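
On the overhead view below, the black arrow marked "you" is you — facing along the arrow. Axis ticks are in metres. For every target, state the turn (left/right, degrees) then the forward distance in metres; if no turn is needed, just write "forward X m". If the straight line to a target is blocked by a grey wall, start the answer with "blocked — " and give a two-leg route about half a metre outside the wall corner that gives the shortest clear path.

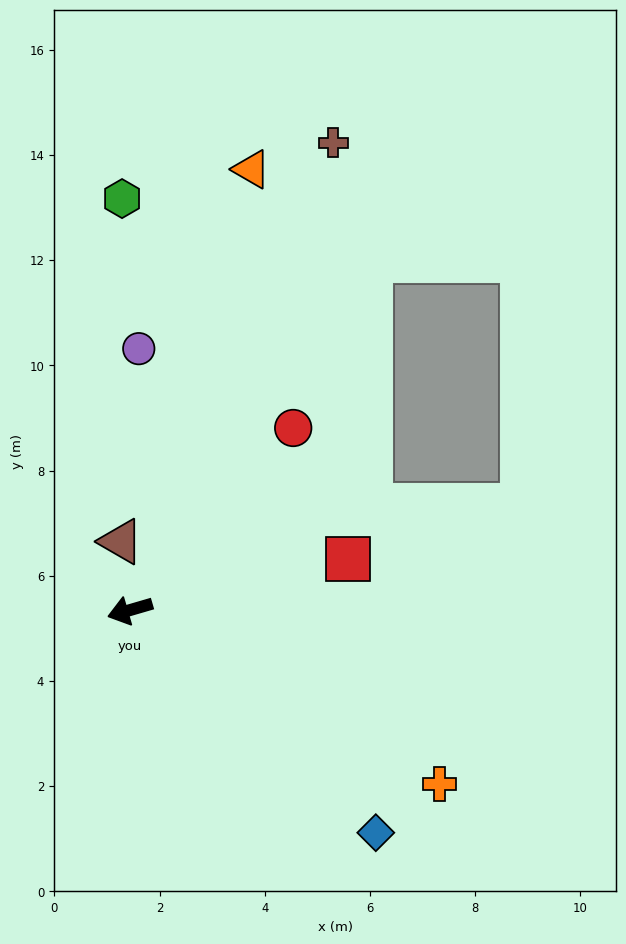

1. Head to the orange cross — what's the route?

turn left 134°, forward 6.7 m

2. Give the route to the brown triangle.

turn right 99°, forward 1.3 m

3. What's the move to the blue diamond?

turn left 122°, forward 6.3 m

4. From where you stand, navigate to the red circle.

turn right 148°, forward 4.6 m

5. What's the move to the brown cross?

turn right 130°, forward 9.7 m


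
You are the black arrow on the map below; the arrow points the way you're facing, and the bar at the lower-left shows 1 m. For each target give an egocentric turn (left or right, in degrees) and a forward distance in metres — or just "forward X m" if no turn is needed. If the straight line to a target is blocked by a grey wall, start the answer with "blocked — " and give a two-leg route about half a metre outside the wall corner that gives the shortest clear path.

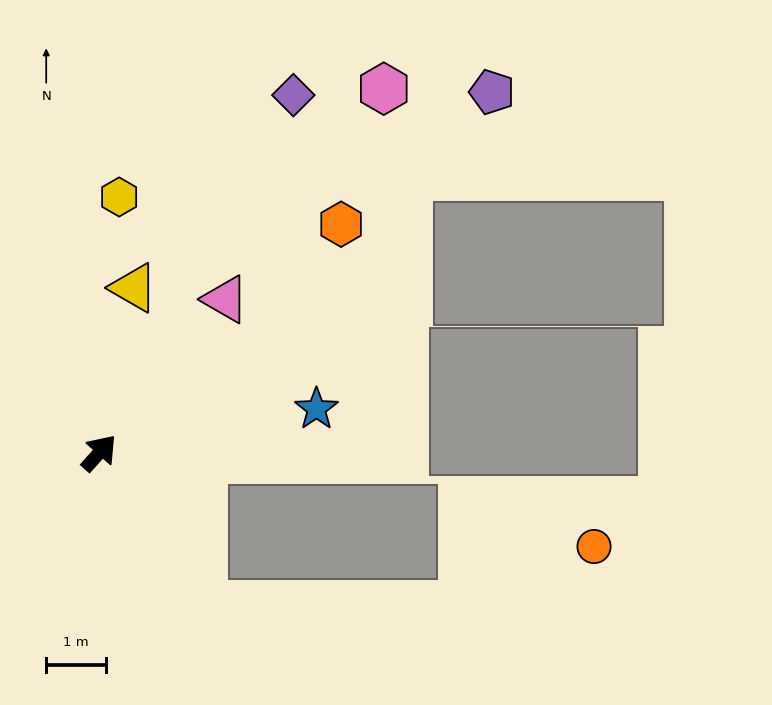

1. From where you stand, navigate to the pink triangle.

turn left 2°, forward 3.3 m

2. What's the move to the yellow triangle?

turn left 30°, forward 2.8 m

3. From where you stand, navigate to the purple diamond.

turn left 13°, forward 6.9 m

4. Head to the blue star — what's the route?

turn right 37°, forward 3.7 m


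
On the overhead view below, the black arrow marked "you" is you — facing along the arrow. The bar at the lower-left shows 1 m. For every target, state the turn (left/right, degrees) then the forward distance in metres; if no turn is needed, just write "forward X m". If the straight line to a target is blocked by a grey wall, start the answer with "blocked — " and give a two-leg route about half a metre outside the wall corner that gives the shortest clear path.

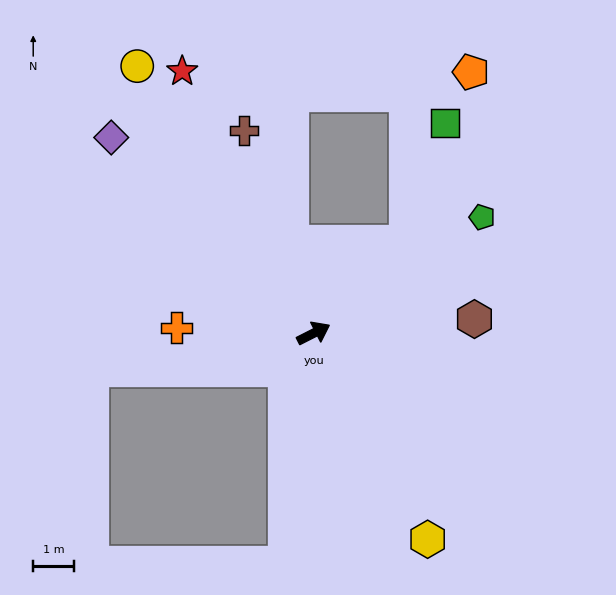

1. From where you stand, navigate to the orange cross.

turn left 151°, forward 3.4 m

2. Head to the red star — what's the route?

turn left 90°, forward 7.3 m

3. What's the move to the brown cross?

turn left 82°, forward 5.3 m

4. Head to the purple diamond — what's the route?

turn left 109°, forward 7.0 m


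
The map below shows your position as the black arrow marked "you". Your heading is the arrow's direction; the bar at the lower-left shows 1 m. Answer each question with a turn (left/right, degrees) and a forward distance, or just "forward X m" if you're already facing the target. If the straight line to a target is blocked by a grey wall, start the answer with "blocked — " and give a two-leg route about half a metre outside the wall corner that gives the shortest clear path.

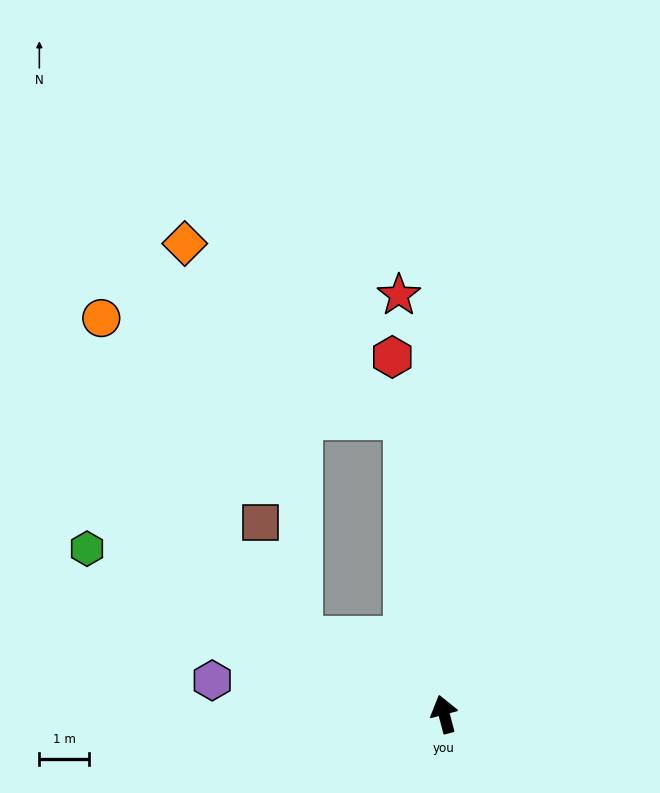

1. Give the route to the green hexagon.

turn left 50°, forward 7.9 m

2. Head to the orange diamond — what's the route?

blocked — turn right 7°, forward 6.0 m, then turn left 44°, forward 5.7 m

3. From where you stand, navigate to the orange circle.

blocked — turn right 7°, forward 6.0 m, then turn left 64°, forward 6.4 m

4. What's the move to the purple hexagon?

turn left 67°, forward 4.7 m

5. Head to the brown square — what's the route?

blocked — turn left 47°, forward 3.2 m, then turn right 42°, forward 2.5 m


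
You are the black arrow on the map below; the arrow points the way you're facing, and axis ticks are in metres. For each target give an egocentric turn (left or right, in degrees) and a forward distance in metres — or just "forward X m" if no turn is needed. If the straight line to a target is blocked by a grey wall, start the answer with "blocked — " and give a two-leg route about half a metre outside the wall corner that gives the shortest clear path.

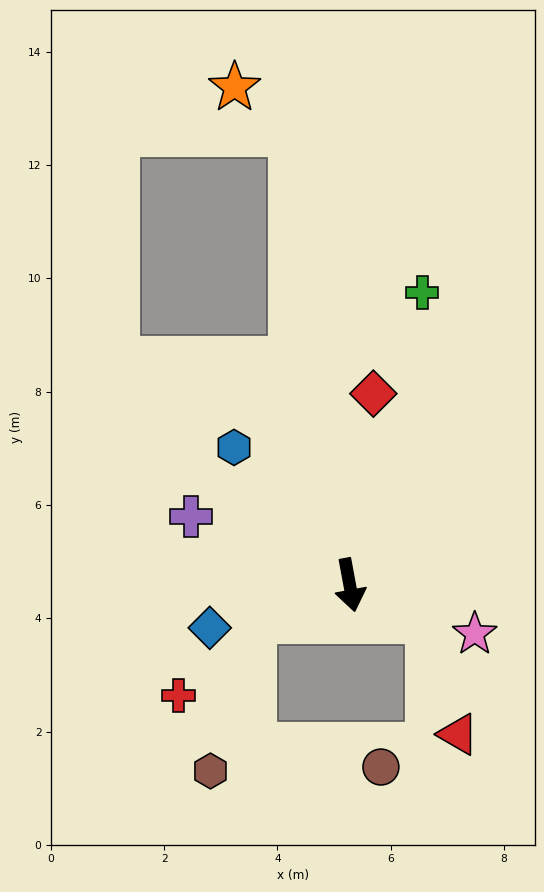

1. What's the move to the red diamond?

turn left 162°, forward 3.4 m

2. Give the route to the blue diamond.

turn right 83°, forward 2.6 m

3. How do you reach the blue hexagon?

turn right 150°, forward 3.2 m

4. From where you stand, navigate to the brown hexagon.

blocked — turn right 81°, forward 1.8 m, then turn left 55°, forward 2.8 m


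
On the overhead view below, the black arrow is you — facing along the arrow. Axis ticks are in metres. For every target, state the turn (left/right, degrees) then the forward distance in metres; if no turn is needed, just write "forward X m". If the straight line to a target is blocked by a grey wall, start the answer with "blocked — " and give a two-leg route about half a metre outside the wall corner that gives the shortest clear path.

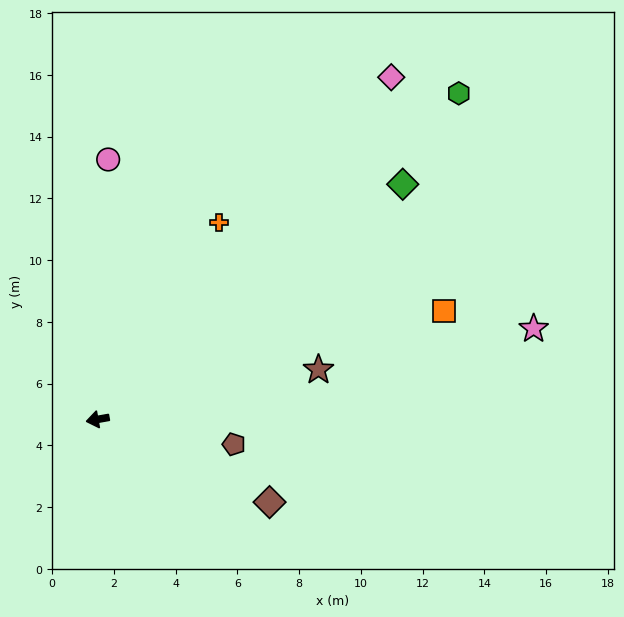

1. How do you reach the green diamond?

turn right 152°, forward 12.5 m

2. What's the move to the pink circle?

turn right 102°, forward 8.4 m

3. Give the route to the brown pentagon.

turn left 160°, forward 4.5 m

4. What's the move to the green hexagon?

turn right 148°, forward 15.8 m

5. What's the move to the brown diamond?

turn left 144°, forward 6.2 m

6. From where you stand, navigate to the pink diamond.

turn right 141°, forward 14.6 m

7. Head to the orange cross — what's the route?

turn right 132°, forward 7.5 m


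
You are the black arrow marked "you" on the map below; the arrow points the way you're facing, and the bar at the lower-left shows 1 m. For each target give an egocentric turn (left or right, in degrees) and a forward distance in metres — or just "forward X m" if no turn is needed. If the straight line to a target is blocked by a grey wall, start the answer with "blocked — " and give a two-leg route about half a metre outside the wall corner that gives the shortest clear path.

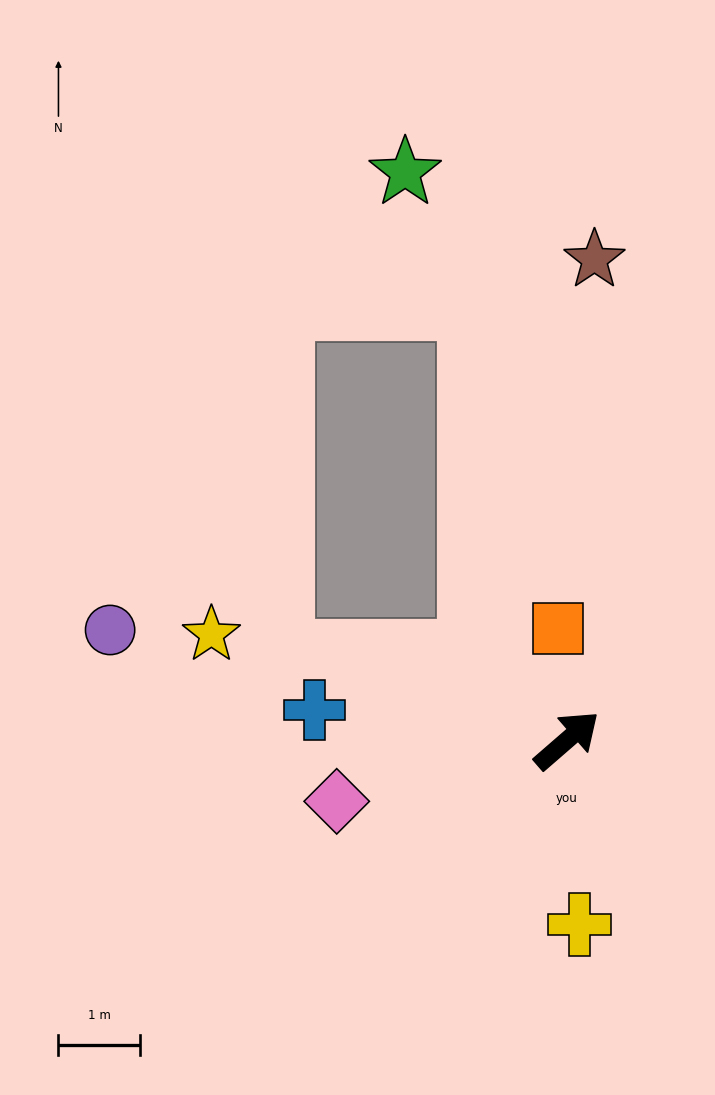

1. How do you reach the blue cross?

turn left 132°, forward 3.1 m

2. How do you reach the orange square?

turn left 54°, forward 1.4 m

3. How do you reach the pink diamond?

turn left 154°, forward 2.9 m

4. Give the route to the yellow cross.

turn right 127°, forward 2.3 m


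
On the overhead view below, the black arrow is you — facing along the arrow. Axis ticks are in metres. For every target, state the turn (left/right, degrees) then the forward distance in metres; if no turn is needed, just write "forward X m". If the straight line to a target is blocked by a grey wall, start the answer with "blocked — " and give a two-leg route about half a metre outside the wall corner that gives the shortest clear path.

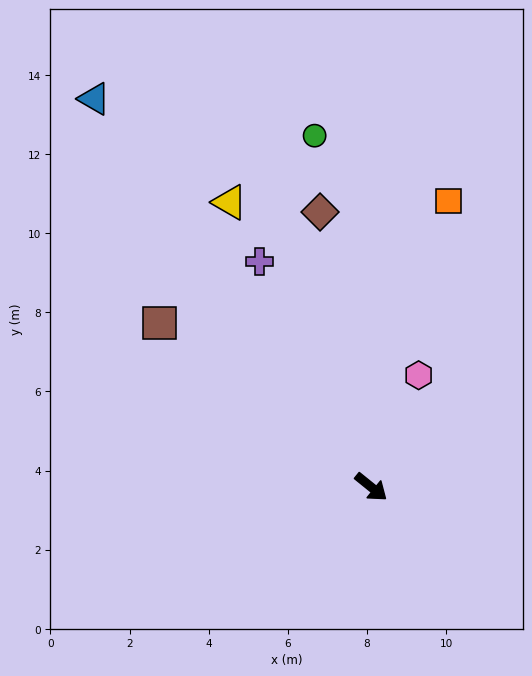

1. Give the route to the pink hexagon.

turn left 106°, forward 3.1 m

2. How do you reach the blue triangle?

turn left 164°, forward 12.0 m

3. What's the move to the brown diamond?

turn left 139°, forward 7.1 m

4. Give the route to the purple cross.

turn left 155°, forward 6.4 m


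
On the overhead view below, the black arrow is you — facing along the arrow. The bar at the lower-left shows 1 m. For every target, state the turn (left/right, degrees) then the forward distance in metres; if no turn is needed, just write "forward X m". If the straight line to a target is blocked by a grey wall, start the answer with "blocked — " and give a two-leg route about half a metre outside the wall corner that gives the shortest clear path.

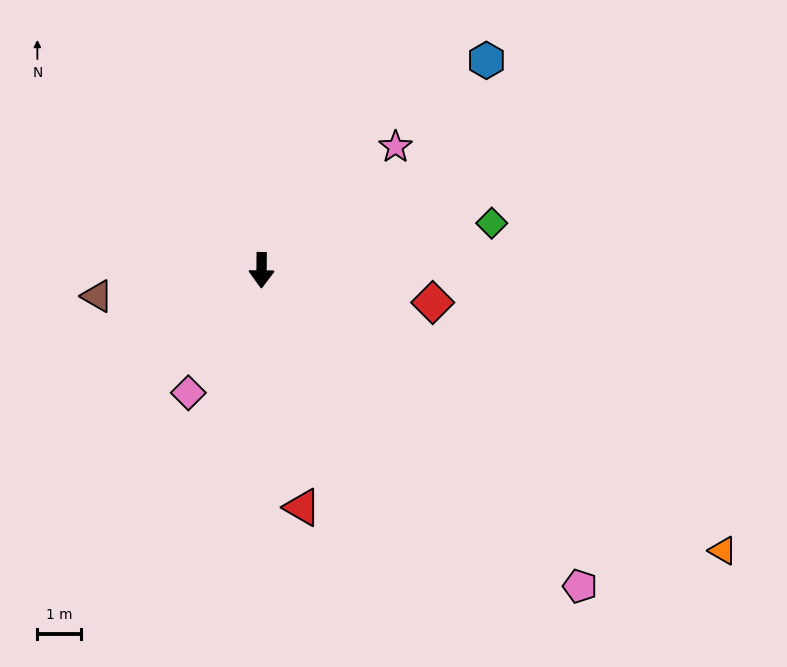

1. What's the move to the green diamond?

turn left 102°, forward 5.4 m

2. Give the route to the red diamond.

turn left 80°, forward 4.0 m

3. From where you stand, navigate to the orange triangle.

turn left 59°, forward 12.3 m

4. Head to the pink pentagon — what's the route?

turn left 46°, forward 10.2 m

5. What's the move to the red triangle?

turn left 10°, forward 5.5 m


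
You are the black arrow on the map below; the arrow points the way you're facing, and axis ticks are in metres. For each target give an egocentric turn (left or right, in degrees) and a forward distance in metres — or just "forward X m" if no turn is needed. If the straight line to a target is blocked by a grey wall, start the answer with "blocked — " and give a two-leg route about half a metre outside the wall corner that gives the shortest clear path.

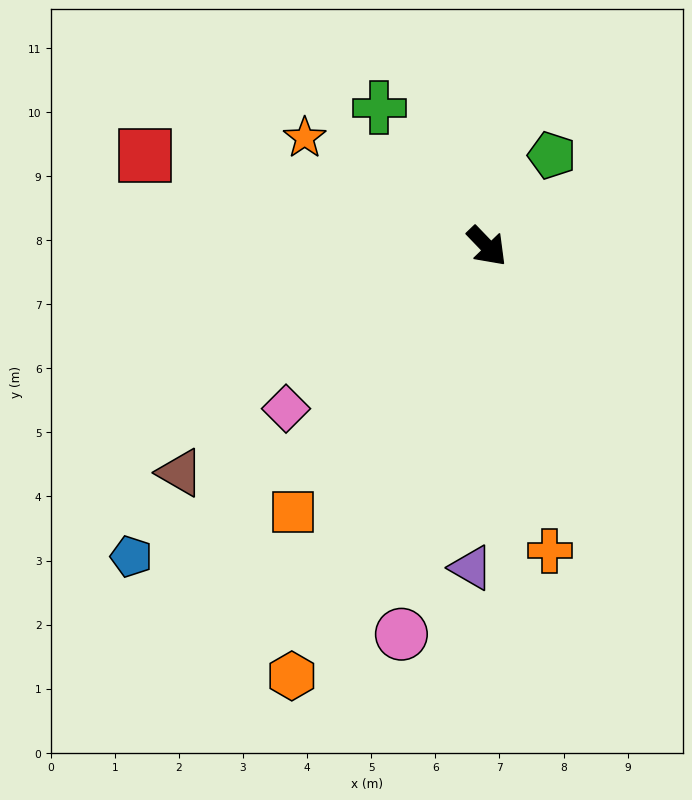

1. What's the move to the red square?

turn right 149°, forward 5.5 m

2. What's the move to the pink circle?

turn right 56°, forward 6.2 m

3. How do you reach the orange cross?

turn right 32°, forward 4.9 m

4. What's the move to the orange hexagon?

turn right 68°, forward 7.4 m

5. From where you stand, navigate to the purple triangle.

turn right 47°, forward 5.0 m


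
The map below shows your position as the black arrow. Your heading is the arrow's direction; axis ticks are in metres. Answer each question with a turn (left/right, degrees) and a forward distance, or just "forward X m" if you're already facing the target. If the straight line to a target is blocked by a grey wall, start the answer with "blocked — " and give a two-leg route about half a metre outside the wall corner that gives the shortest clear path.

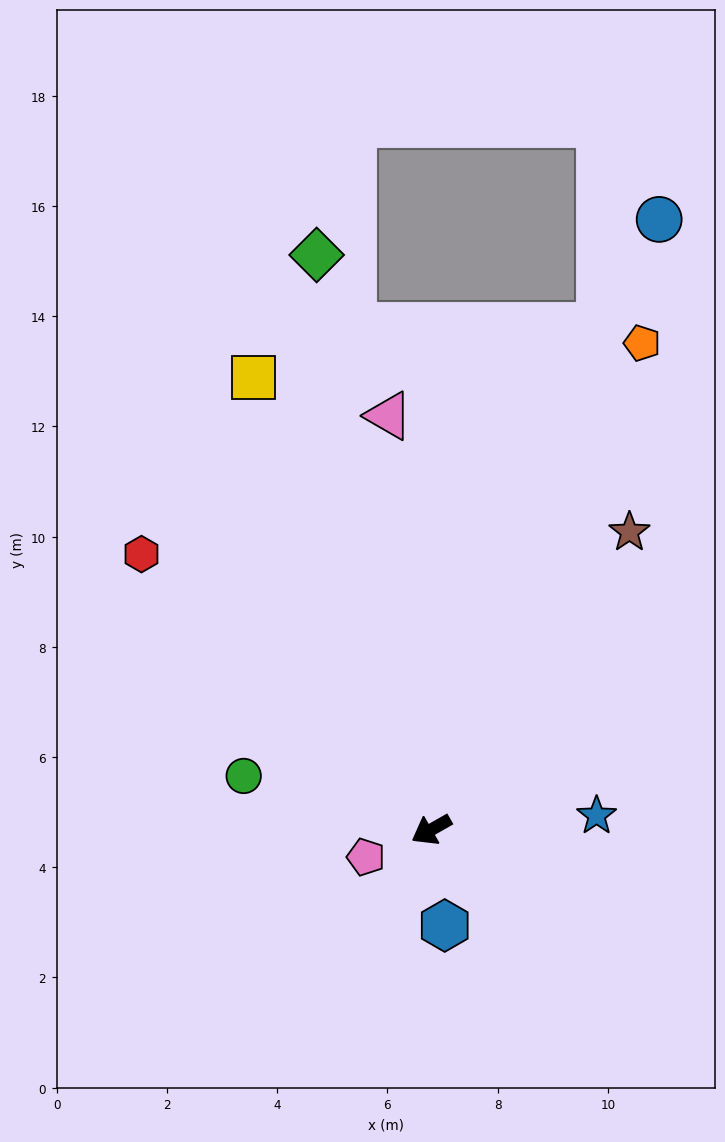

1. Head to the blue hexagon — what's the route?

turn left 68°, forward 1.8 m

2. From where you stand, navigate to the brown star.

turn right 153°, forward 6.5 m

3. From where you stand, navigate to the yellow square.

turn right 98°, forward 8.8 m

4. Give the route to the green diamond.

turn right 108°, forward 10.6 m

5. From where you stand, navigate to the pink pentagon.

turn right 7°, forward 1.3 m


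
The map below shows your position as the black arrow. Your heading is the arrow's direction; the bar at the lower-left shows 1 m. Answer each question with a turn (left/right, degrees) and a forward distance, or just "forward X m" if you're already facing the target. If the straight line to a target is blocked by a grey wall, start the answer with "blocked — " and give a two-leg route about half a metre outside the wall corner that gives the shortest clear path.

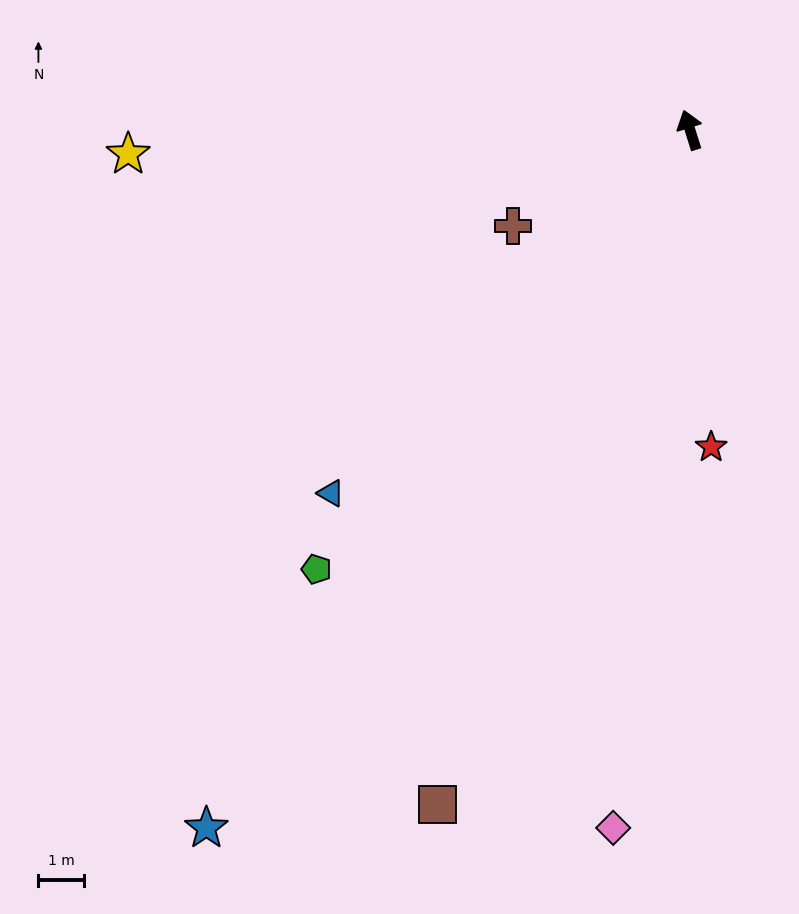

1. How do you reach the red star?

turn left 166°, forward 7.0 m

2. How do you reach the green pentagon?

turn left 122°, forward 12.7 m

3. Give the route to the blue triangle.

turn left 118°, forward 11.2 m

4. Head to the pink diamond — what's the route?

turn left 156°, forward 15.4 m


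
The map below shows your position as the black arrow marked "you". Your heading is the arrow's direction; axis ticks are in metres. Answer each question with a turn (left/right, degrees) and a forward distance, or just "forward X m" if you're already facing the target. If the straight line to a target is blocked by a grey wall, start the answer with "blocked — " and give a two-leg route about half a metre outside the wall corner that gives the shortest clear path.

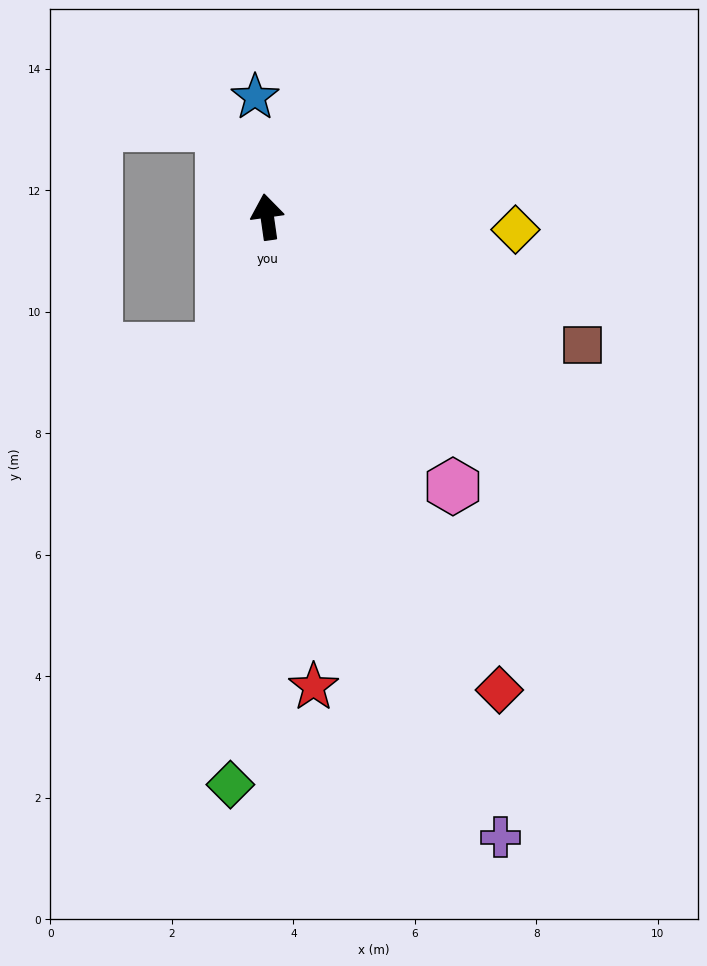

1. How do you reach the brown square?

turn right 120°, forward 5.6 m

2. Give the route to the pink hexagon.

turn right 154°, forward 5.4 m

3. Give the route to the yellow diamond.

turn right 101°, forward 4.1 m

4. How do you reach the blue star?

turn right 2°, forward 2.0 m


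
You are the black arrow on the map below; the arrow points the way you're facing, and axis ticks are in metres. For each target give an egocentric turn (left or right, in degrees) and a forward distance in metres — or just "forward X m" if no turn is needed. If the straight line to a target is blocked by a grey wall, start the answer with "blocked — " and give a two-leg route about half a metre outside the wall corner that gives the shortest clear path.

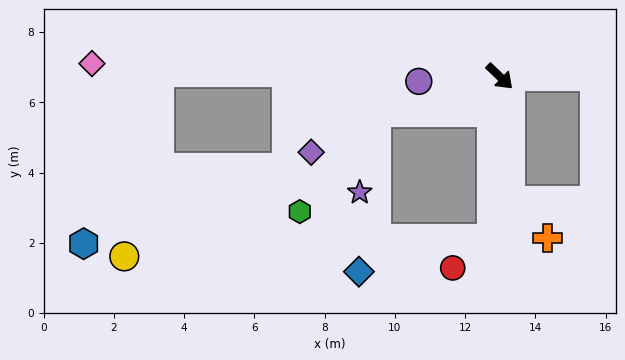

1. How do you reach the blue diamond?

blocked — turn right 49°, forward 4.6 m, then turn right 73°, forward 3.9 m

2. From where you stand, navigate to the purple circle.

turn right 133°, forward 2.3 m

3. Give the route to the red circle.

blocked — turn right 49°, forward 4.6 m, then turn right 51°, forward 1.4 m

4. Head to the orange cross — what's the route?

blocked — turn right 42°, forward 3.6 m, then turn left 41°, forward 1.5 m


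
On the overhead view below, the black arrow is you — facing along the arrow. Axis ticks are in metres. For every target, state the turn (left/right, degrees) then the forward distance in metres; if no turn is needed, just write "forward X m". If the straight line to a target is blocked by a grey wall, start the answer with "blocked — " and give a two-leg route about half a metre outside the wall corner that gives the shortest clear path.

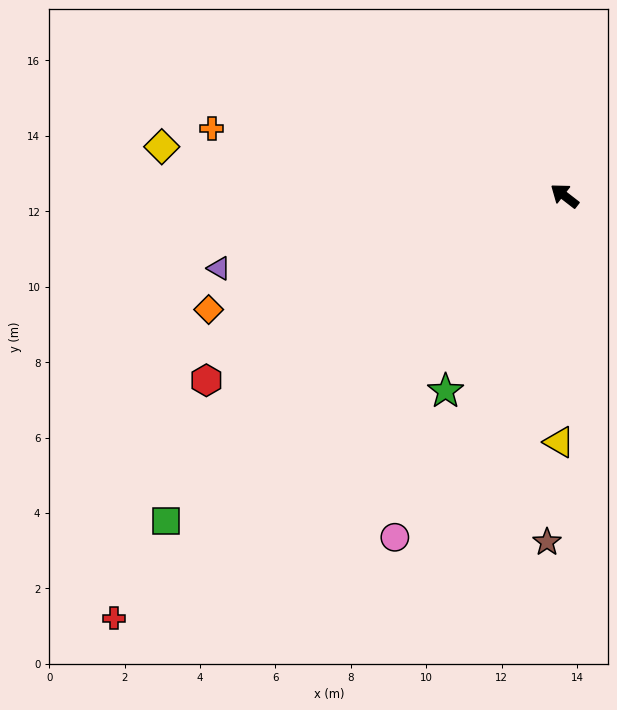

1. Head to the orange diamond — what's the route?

turn left 55°, forward 9.9 m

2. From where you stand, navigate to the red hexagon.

turn left 65°, forward 10.7 m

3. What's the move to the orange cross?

turn left 27°, forward 9.5 m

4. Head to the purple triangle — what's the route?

turn left 50°, forward 9.4 m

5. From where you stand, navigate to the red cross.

turn left 81°, forward 16.4 m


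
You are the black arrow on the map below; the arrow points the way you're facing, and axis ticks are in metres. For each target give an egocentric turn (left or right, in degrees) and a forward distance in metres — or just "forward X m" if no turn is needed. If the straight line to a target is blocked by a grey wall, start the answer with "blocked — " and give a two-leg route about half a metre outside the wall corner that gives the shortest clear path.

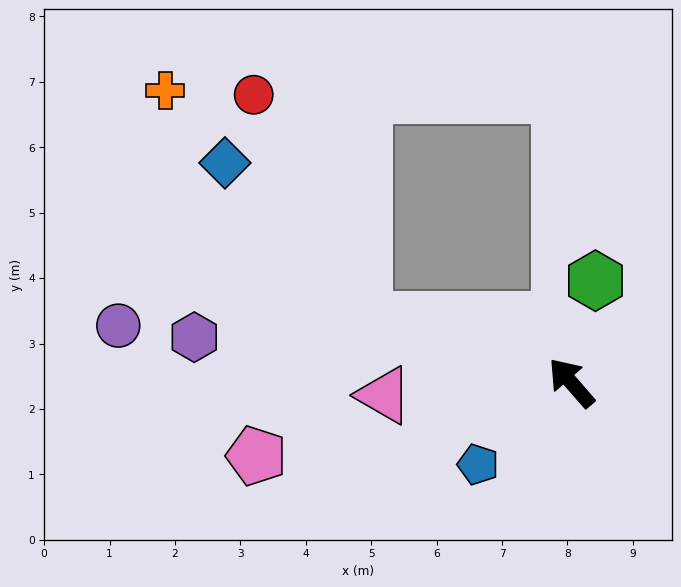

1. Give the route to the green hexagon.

turn right 54°, forward 1.6 m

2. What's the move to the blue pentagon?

turn left 90°, forward 1.9 m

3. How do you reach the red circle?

blocked — turn left 32°, forward 3.3 m, then turn right 47°, forward 3.8 m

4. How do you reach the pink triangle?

turn left 53°, forward 2.9 m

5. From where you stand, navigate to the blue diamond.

blocked — turn left 32°, forward 3.3 m, then turn right 31°, forward 3.2 m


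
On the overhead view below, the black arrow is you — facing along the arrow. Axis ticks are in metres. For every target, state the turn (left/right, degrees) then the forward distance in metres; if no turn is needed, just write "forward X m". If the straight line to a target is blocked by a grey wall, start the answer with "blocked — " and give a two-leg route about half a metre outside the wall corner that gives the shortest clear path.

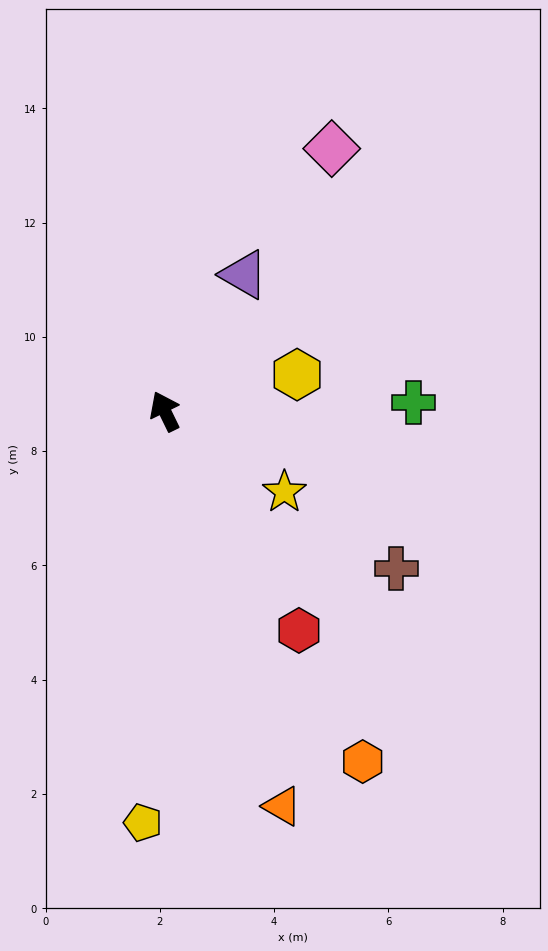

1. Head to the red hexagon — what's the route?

turn right 175°, forward 4.5 m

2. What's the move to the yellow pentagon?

turn left 151°, forward 7.2 m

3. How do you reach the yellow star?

turn right 150°, forward 2.5 m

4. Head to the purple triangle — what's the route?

turn right 56°, forward 2.8 m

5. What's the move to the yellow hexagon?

turn right 101°, forward 2.4 m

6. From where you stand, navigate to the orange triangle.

turn left 171°, forward 7.2 m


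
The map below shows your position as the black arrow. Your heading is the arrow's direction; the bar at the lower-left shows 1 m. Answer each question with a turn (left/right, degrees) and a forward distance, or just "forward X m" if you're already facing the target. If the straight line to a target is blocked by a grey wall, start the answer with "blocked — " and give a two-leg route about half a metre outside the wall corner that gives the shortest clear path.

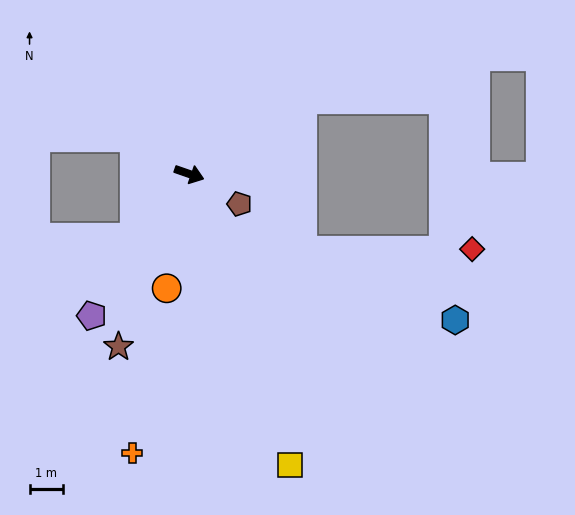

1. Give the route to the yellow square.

turn right 52°, forward 9.1 m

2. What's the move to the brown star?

turn right 93°, forward 5.5 m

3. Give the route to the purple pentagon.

turn right 105°, forward 5.1 m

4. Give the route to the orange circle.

turn right 82°, forward 3.4 m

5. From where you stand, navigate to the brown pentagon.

turn right 12°, forward 1.7 m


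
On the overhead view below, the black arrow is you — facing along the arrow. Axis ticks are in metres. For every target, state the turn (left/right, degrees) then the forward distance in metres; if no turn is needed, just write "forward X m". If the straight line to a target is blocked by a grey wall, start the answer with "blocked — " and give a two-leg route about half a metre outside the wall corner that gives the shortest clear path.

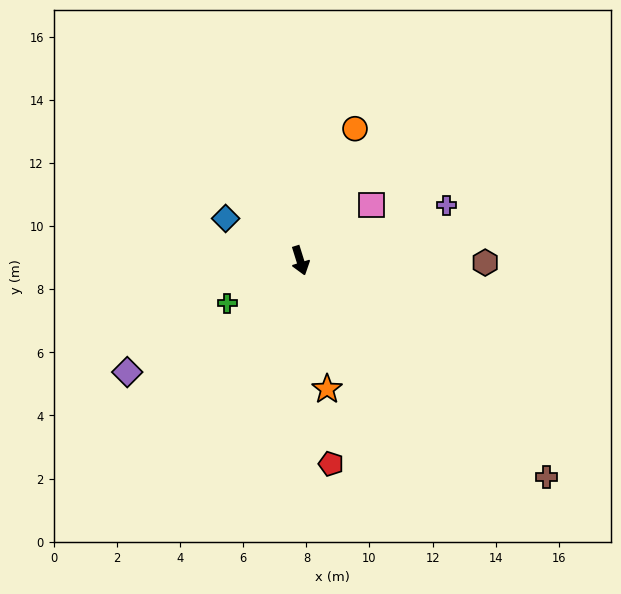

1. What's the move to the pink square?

turn left 110°, forward 2.9 m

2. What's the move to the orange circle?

turn left 140°, forward 4.5 m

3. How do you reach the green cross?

turn right 77°, forward 2.7 m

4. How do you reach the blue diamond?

turn right 137°, forward 2.7 m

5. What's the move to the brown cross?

turn left 31°, forward 10.4 m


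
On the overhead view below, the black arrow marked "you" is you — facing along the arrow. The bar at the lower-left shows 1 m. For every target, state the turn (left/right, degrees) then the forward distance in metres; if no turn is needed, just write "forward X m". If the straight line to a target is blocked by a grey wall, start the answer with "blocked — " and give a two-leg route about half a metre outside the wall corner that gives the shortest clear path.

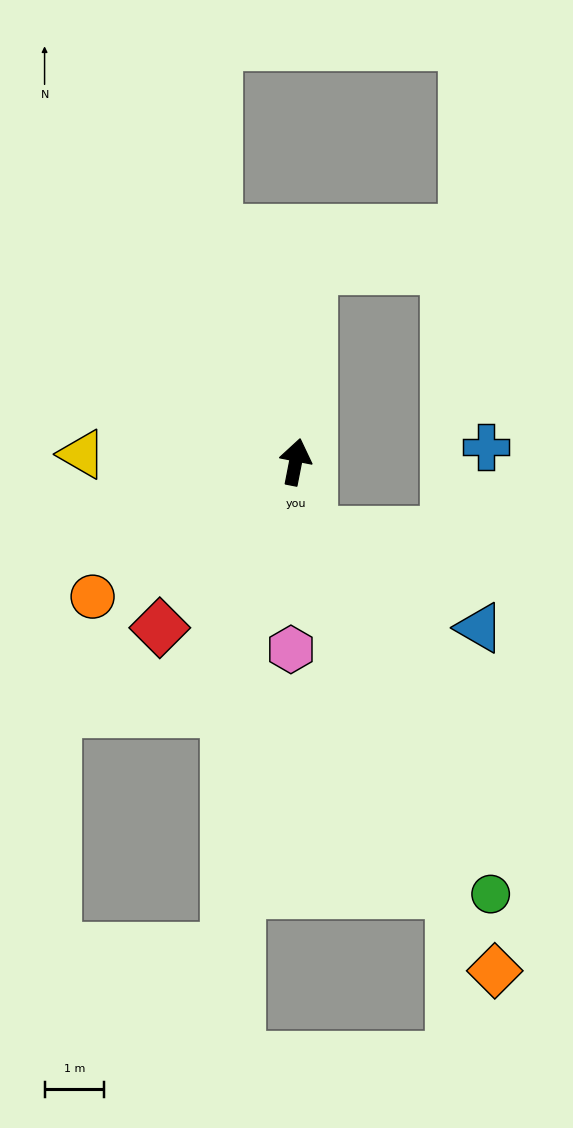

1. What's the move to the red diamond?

turn left 152°, forward 3.6 m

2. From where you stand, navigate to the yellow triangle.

turn left 99°, forward 3.6 m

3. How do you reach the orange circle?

turn left 135°, forward 4.1 m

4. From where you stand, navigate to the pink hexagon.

turn right 170°, forward 3.2 m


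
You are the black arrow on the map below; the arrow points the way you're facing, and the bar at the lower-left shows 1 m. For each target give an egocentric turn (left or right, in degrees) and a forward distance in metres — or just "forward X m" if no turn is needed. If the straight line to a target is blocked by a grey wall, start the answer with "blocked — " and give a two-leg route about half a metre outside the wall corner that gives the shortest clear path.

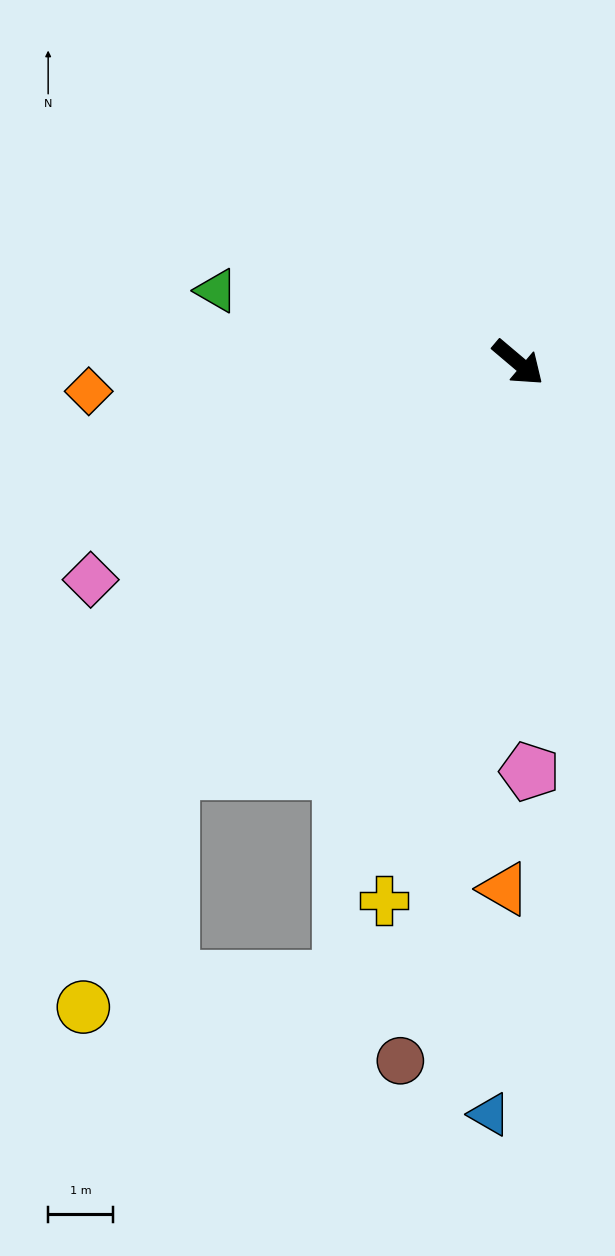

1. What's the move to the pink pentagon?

turn right 48°, forward 6.3 m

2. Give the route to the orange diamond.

turn right 136°, forward 6.6 m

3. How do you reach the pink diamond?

turn right 113°, forward 7.3 m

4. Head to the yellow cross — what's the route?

turn right 64°, forward 8.5 m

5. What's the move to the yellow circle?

blocked — turn right 90°, forward 8.2 m, then turn left 20°, forward 3.9 m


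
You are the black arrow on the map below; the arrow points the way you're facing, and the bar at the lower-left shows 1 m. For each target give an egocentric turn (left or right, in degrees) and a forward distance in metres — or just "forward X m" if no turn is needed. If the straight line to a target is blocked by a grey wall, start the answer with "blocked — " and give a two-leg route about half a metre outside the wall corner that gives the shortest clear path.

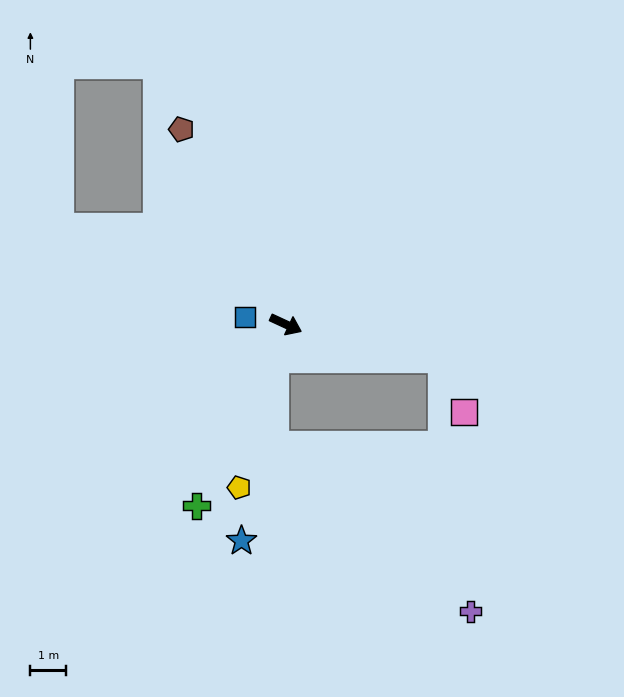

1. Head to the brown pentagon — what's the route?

turn left 143°, forward 6.2 m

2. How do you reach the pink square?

blocked — turn left 13°, forward 4.5 m, then turn right 57°, forward 1.6 m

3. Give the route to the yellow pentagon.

turn right 81°, forward 4.7 m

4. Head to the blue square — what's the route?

turn right 165°, forward 1.2 m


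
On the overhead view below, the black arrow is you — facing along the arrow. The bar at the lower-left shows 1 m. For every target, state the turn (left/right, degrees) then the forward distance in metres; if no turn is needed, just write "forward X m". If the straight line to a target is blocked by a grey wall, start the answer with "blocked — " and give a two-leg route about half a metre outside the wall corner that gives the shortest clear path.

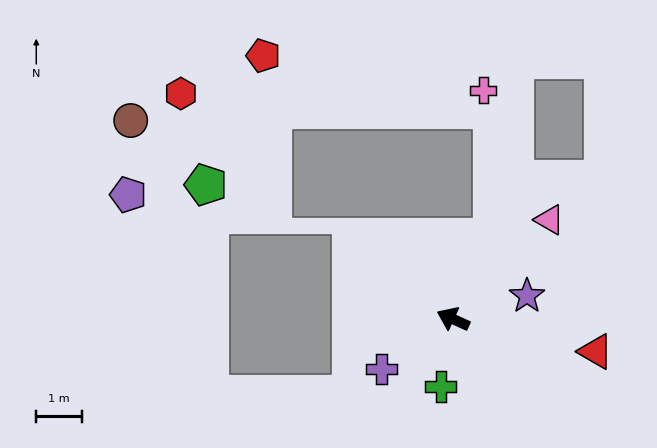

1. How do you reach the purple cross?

turn left 59°, forward 1.9 m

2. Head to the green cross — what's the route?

turn left 104°, forward 1.5 m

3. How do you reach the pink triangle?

turn right 110°, forward 3.0 m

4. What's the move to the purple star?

turn right 138°, forward 1.7 m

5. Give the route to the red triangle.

turn right 168°, forward 3.2 m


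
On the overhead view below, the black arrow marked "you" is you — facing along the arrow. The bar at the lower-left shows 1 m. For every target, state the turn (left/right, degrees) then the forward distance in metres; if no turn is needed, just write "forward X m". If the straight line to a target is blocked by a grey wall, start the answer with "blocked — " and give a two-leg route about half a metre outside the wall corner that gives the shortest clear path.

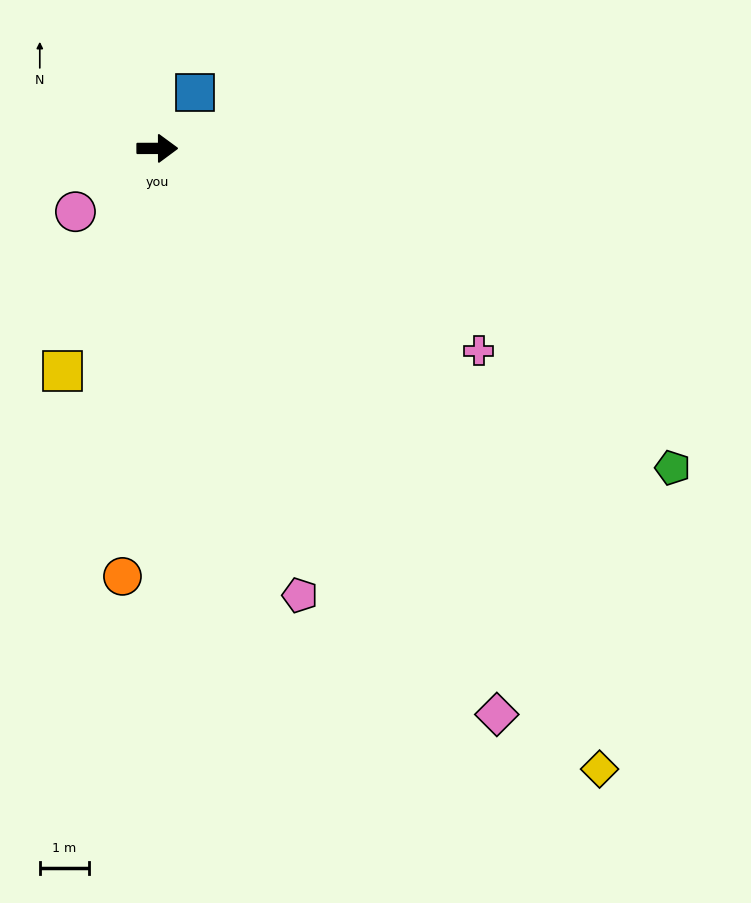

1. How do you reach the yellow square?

turn right 113°, forward 4.9 m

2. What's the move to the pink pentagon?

turn right 72°, forward 9.5 m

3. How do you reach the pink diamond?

turn right 59°, forward 13.3 m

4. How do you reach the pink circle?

turn right 142°, forward 2.1 m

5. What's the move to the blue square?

turn left 56°, forward 1.4 m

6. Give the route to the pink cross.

turn right 32°, forward 7.7 m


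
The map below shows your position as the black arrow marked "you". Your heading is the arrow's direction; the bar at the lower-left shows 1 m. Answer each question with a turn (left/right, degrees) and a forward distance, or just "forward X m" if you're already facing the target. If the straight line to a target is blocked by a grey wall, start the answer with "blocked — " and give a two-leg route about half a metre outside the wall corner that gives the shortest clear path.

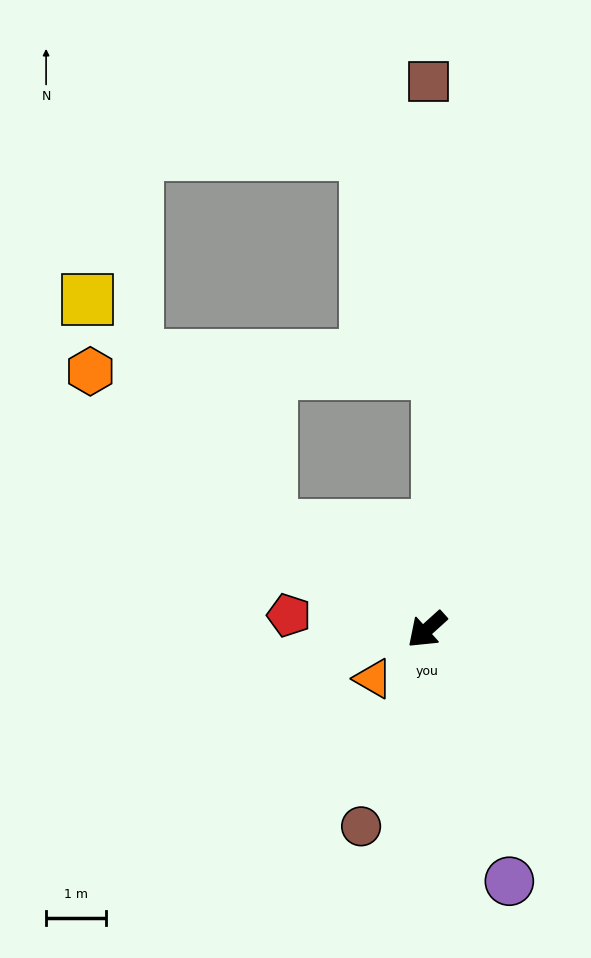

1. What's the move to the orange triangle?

forward 1.2 m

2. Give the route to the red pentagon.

turn right 48°, forward 2.3 m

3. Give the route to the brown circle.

turn left 29°, forward 3.5 m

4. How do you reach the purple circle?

turn left 66°, forward 4.4 m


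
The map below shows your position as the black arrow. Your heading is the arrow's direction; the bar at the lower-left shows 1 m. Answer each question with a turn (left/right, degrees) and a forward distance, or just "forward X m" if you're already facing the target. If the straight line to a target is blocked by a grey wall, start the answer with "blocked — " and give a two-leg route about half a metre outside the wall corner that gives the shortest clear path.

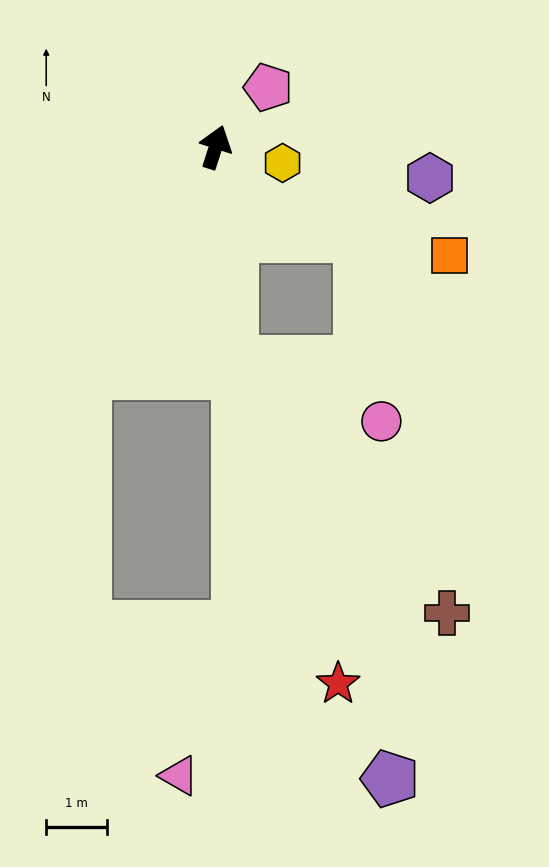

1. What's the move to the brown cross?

blocked — turn right 158°, forward 3.5 m, then turn left 36°, forward 5.4 m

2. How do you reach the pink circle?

blocked — turn right 158°, forward 3.5 m, then turn left 64°, forward 2.6 m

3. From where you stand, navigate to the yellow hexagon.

turn right 86°, forward 1.1 m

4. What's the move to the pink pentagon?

turn right 24°, forward 1.3 m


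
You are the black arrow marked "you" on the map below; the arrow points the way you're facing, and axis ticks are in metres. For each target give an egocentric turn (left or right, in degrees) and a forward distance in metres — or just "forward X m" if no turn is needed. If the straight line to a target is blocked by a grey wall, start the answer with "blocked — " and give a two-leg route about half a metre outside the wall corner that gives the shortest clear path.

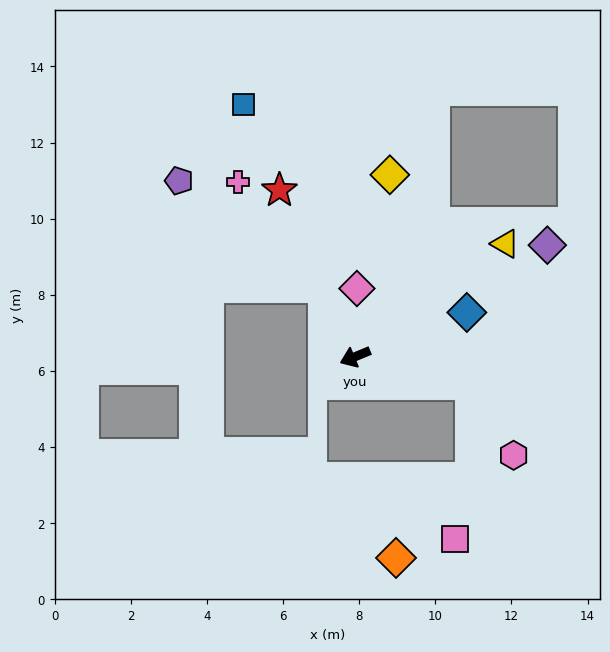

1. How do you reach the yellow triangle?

turn right 165°, forward 4.9 m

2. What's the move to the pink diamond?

turn right 114°, forward 1.8 m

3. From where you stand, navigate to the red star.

turn right 88°, forward 4.8 m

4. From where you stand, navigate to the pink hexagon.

blocked — turn left 144°, forward 3.1 m, then turn right 46°, forward 2.2 m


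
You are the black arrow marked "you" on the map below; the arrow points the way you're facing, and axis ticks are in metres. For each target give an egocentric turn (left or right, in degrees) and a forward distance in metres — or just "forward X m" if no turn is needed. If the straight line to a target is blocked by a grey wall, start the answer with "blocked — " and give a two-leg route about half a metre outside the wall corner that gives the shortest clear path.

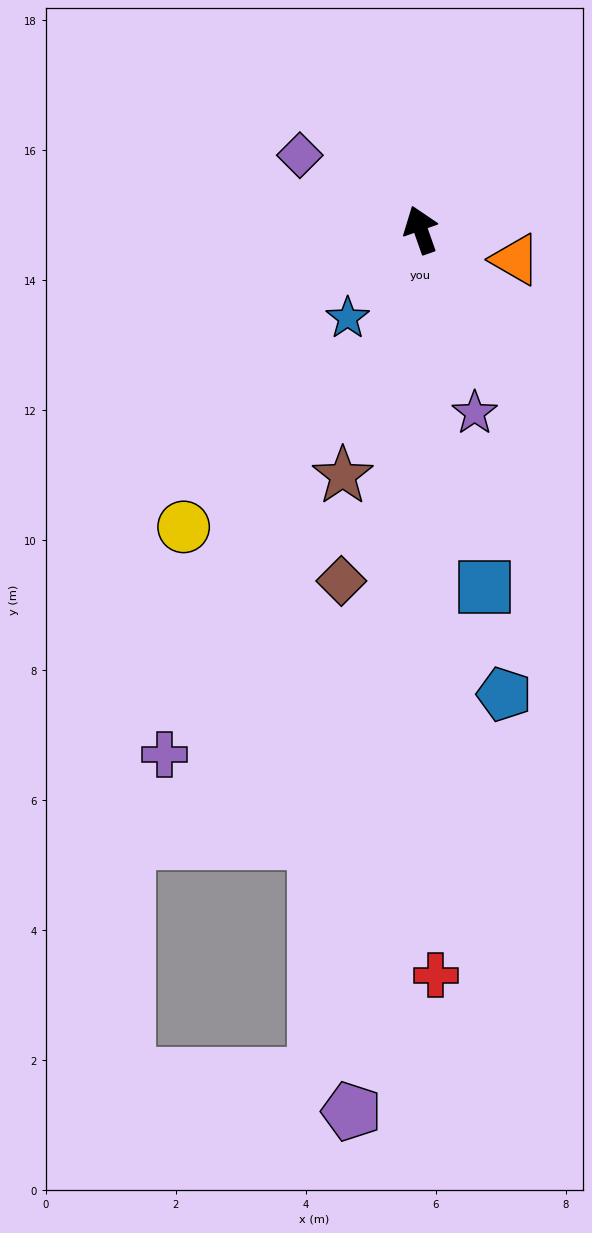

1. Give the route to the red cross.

turn left 162°, forward 11.5 m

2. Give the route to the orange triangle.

turn right 127°, forward 1.5 m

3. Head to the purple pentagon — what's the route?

turn left 156°, forward 13.6 m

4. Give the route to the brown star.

turn left 143°, forward 4.0 m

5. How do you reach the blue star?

turn left 121°, forward 1.8 m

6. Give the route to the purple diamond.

turn left 39°, forward 2.2 m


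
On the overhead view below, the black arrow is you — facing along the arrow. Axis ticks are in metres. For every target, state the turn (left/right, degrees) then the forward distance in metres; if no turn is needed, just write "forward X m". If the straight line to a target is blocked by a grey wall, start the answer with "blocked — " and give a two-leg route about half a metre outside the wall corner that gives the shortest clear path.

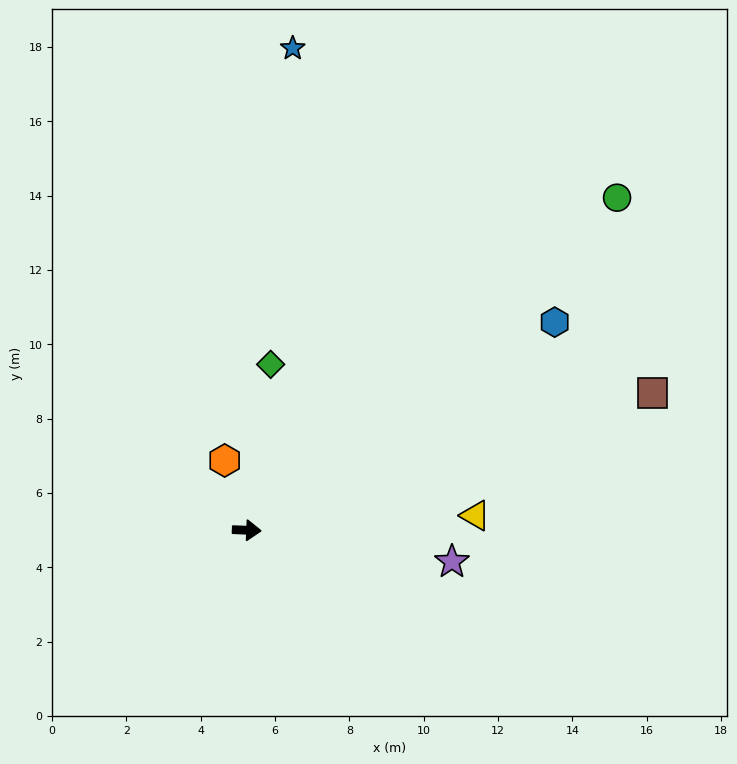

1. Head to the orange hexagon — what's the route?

turn left 110°, forward 2.0 m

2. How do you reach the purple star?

turn right 6°, forward 5.6 m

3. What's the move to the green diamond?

turn left 84°, forward 4.5 m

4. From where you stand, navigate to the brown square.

turn left 21°, forward 11.5 m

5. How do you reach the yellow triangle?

turn left 6°, forward 6.2 m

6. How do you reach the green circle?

turn left 44°, forward 13.4 m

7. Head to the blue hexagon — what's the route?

turn left 36°, forward 10.0 m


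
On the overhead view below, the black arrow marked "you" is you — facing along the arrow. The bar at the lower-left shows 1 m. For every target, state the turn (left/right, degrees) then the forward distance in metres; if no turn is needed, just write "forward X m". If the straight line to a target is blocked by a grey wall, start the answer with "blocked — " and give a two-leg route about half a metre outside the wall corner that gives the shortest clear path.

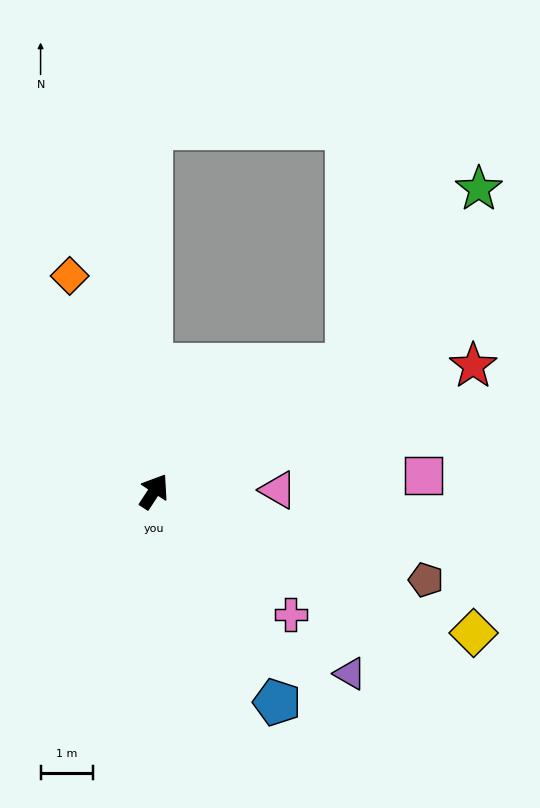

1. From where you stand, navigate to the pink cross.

turn right 99°, forward 3.5 m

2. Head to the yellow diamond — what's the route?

turn right 81°, forward 6.6 m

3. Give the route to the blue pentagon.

turn right 117°, forward 4.6 m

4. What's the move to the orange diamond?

turn left 55°, forward 4.4 m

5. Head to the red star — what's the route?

turn right 35°, forward 6.5 m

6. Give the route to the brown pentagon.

turn right 75°, forward 5.4 m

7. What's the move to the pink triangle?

turn right 56°, forward 2.4 m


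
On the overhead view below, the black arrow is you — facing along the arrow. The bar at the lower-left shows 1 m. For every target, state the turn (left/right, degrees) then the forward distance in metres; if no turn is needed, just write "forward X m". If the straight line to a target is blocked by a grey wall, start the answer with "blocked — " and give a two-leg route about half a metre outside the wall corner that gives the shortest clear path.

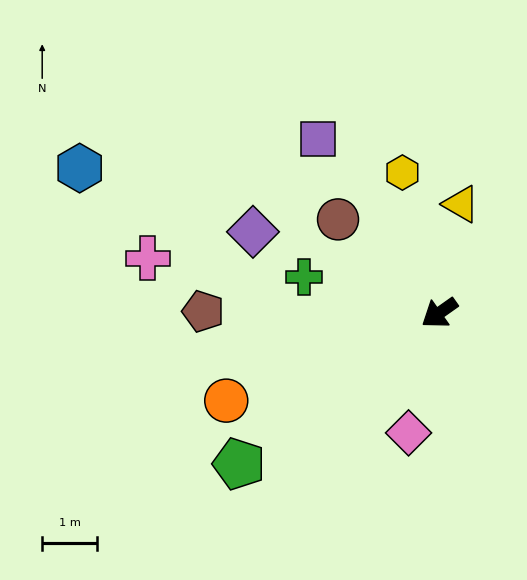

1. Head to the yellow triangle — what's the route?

turn right 136°, forward 2.0 m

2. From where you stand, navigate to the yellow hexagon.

turn right 110°, forward 2.6 m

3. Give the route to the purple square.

turn right 90°, forward 3.8 m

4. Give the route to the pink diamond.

turn left 40°, forward 2.2 m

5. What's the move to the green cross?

turn right 50°, forward 2.5 m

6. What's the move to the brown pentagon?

turn right 36°, forward 4.3 m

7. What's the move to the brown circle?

turn right 78°, forward 2.5 m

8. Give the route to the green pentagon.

forward 4.5 m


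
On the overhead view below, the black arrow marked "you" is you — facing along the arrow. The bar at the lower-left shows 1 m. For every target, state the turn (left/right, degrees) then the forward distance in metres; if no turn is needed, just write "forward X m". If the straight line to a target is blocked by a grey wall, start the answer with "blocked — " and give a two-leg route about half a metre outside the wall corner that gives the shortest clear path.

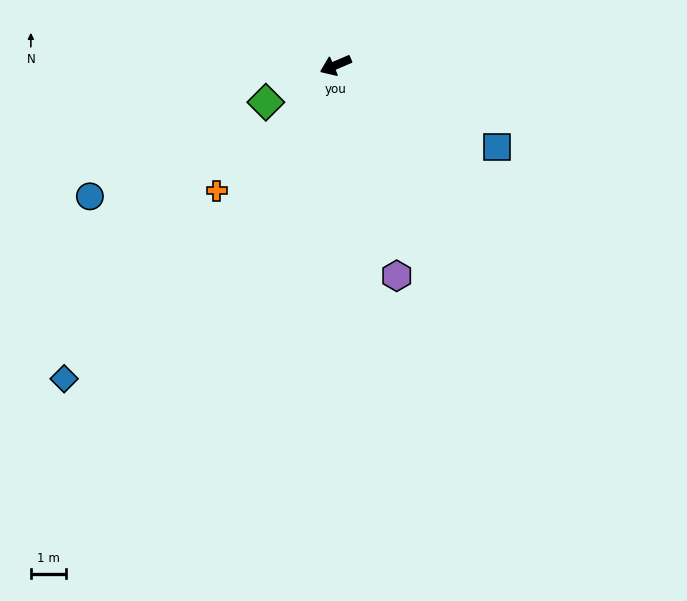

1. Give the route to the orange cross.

turn left 23°, forward 4.9 m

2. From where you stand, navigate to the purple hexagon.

turn left 83°, forward 6.2 m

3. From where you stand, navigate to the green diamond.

turn left 5°, forward 2.2 m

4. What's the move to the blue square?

turn left 130°, forward 5.1 m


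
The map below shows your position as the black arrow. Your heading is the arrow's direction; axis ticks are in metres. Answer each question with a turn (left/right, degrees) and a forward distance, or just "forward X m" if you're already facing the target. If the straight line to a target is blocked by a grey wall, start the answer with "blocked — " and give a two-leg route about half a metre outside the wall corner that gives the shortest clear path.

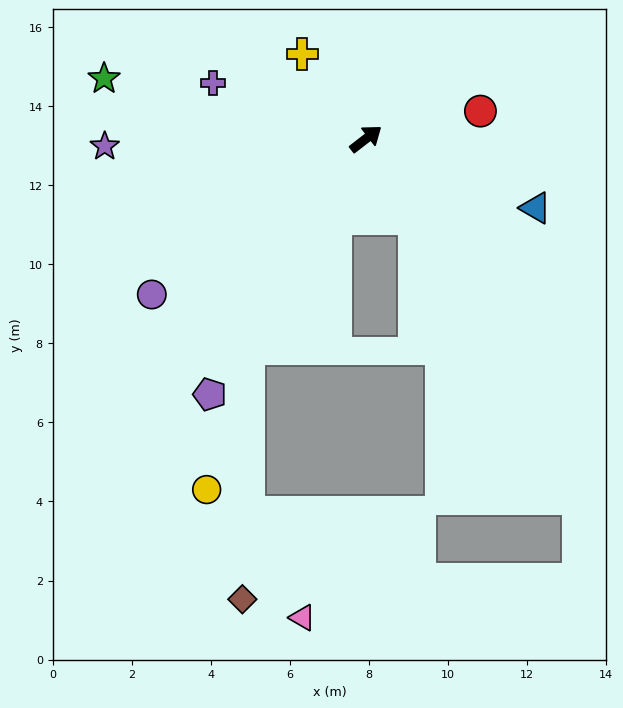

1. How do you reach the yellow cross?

turn left 89°, forward 2.7 m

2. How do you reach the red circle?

turn right 24°, forward 3.0 m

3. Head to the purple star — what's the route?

turn left 144°, forward 6.6 m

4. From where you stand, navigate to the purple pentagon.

turn right 159°, forward 7.6 m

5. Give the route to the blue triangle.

turn right 60°, forward 4.6 m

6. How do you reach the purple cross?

turn left 122°, forward 4.1 m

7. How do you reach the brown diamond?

blocked — turn right 157°, forward 6.1 m, then turn left 28°, forward 6.3 m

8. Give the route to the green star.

turn left 129°, forward 6.8 m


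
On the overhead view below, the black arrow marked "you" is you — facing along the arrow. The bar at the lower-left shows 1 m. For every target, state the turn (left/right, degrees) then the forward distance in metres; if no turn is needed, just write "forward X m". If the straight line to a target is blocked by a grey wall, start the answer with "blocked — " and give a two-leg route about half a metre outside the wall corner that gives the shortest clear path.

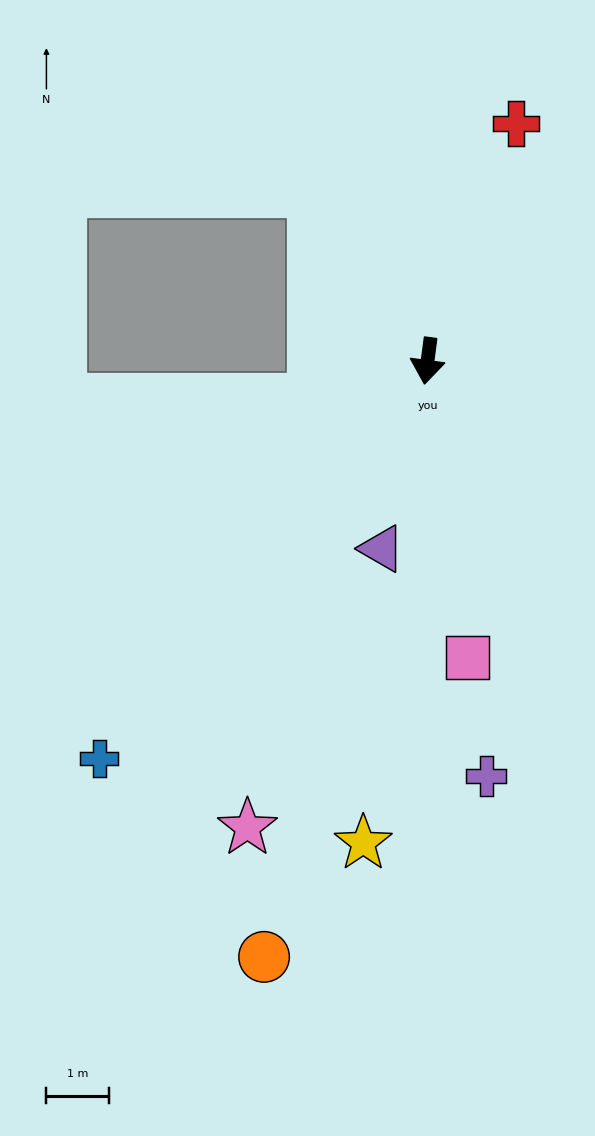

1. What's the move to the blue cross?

turn right 32°, forward 8.2 m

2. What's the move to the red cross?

turn left 167°, forward 4.1 m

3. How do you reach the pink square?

turn left 15°, forward 4.8 m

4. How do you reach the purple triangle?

turn right 6°, forward 3.1 m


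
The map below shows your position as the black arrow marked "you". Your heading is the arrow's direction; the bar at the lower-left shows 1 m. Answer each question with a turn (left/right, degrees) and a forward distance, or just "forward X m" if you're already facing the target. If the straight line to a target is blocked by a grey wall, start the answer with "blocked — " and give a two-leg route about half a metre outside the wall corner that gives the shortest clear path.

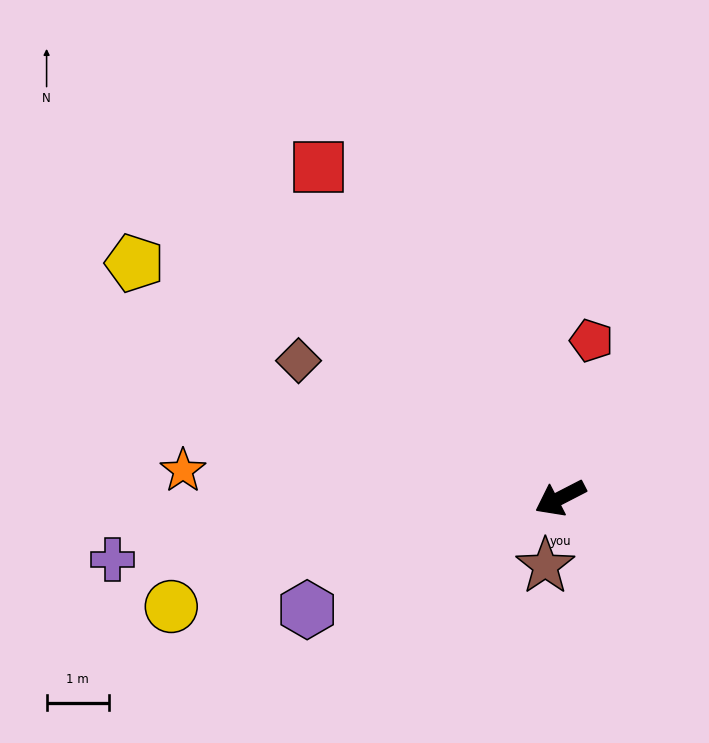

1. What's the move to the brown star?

turn left 50°, forward 1.1 m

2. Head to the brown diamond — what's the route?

turn right 55°, forward 4.8 m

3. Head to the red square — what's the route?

turn right 81°, forward 6.6 m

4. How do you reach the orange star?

turn right 31°, forward 6.1 m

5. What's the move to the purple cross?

turn right 19°, forward 7.3 m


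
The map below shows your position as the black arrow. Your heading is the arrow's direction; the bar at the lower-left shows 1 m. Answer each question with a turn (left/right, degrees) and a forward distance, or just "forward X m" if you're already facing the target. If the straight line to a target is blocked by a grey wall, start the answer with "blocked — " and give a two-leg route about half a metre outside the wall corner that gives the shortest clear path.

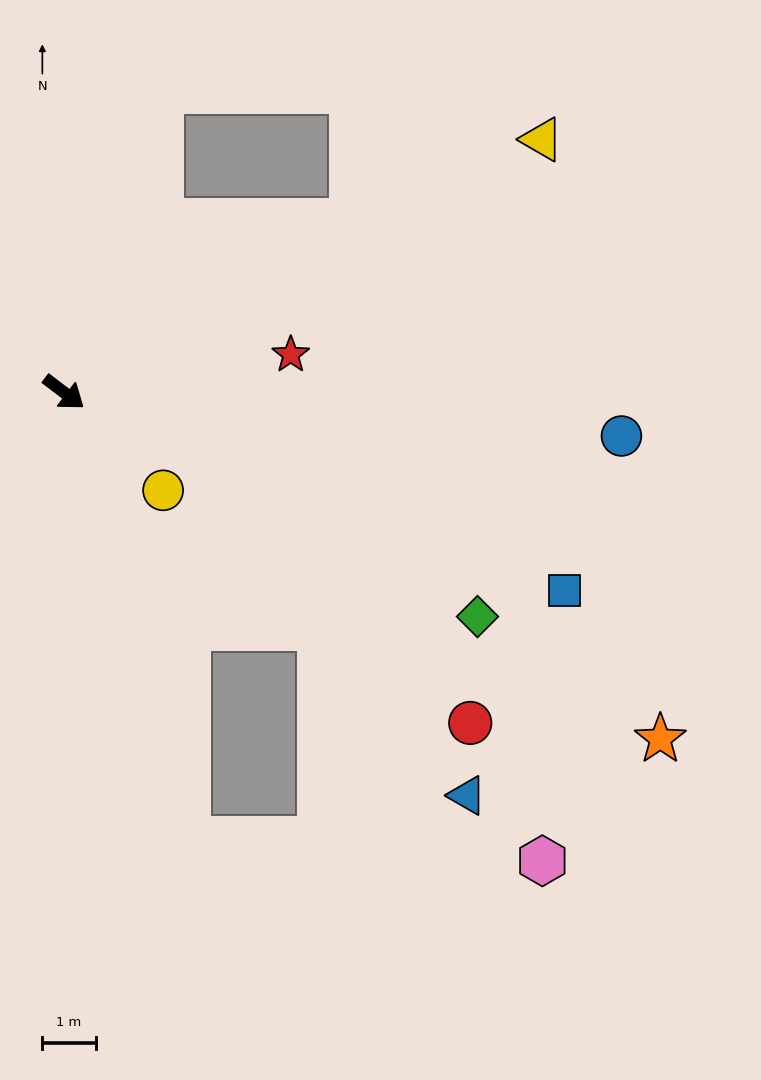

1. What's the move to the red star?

turn left 47°, forward 4.3 m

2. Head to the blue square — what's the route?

turn left 16°, forward 10.1 m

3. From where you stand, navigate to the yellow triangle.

turn left 65°, forward 10.1 m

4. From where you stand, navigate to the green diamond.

turn left 9°, forward 8.8 m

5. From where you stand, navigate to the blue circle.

turn left 33°, forward 10.5 m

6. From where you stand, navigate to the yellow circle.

turn right 7°, forward 2.6 m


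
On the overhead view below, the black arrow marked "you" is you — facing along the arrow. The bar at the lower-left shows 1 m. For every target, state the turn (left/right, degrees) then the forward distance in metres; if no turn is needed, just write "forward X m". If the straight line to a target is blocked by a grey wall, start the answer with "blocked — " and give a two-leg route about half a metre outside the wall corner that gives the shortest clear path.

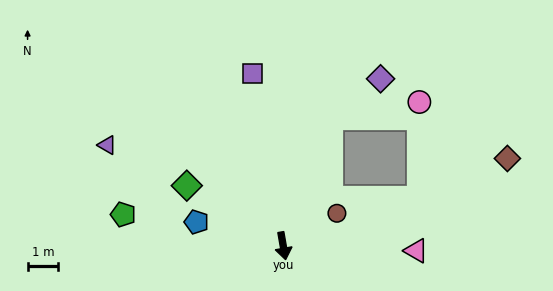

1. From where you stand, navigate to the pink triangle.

turn left 78°, forward 4.4 m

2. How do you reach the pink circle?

blocked — turn left 150°, forward 4.5 m, then turn right 60°, forward 3.0 m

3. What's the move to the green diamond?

turn right 132°, forward 3.7 m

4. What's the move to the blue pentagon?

turn right 115°, forward 2.9 m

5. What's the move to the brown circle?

turn left 111°, forward 2.1 m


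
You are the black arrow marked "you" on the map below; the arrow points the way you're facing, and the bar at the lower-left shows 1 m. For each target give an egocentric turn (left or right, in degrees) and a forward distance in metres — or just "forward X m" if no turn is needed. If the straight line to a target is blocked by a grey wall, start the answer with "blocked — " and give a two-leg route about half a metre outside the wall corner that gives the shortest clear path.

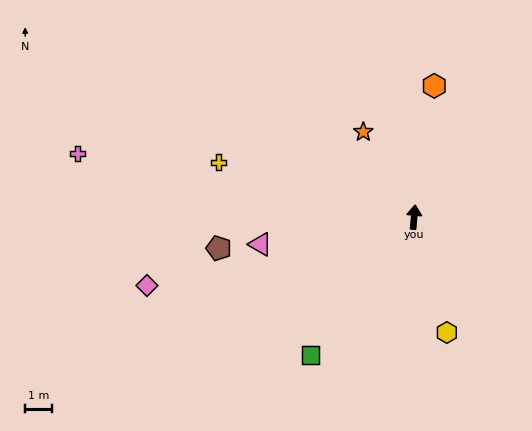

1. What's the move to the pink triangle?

turn left 105°, forward 5.8 m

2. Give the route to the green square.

turn left 148°, forward 6.3 m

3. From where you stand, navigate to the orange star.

turn left 36°, forward 3.7 m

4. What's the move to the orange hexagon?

turn right 4°, forward 4.9 m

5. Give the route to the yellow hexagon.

turn right 159°, forward 4.4 m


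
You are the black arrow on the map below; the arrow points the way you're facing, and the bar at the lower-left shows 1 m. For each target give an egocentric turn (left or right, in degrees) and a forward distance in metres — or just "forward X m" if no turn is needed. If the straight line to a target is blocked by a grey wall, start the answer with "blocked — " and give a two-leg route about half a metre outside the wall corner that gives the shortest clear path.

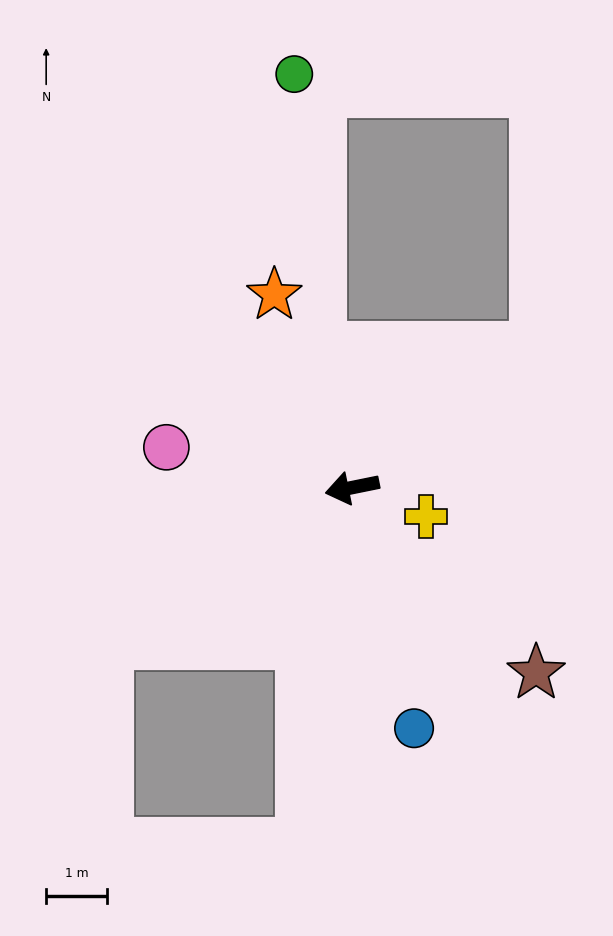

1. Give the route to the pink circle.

turn right 24°, forward 3.1 m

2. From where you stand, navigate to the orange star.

turn right 79°, forward 3.4 m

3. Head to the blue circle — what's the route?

turn left 93°, forward 4.1 m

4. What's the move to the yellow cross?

turn left 147°, forward 1.3 m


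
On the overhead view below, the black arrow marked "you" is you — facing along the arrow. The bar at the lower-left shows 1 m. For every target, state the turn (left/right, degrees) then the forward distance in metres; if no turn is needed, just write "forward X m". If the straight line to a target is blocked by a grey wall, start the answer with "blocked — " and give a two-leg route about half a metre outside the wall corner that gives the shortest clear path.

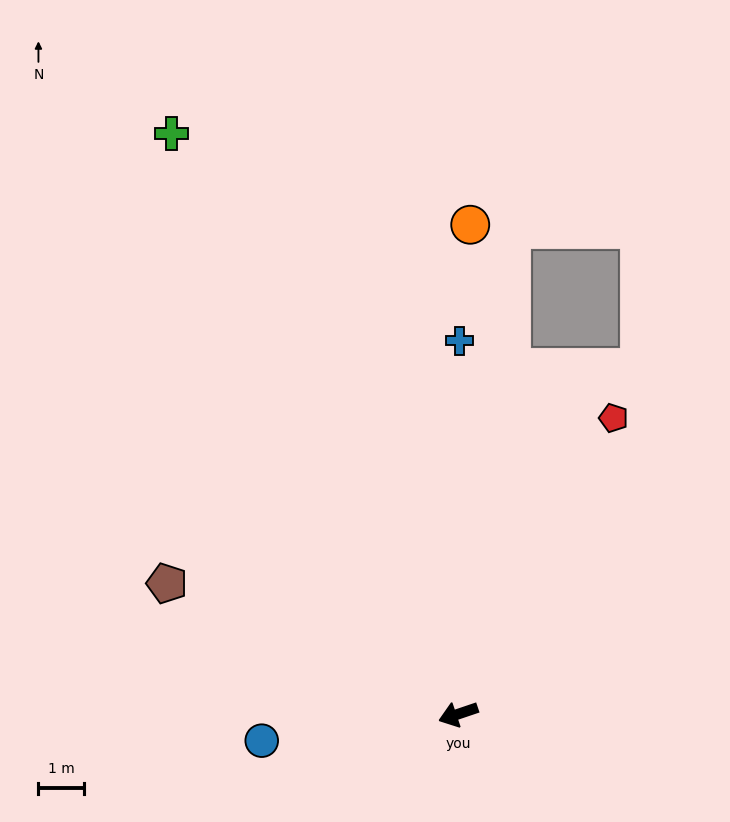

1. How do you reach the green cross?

turn right 82°, forward 14.2 m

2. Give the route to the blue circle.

turn right 11°, forward 4.4 m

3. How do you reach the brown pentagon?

turn right 43°, forward 7.0 m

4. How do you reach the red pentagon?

turn right 136°, forward 7.3 m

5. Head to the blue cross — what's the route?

turn right 109°, forward 8.2 m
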